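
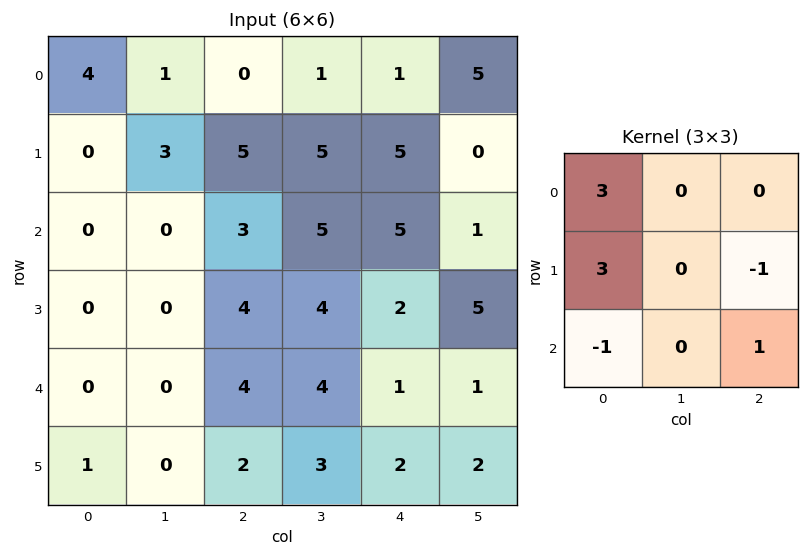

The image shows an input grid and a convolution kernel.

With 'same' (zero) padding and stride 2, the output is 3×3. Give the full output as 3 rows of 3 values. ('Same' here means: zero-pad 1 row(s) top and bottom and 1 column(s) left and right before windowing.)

2 4 -7
0 8 30
0 -1 22

Output[0,0]: The receptive field on the zero-padded input at this output position is [0 0 0 / 0 4 1 / 0 0 3]. Elementwise product with the kernel and sum: 0·3 + 0·3 + 1·-1 + 0·-1 + 3·1.
Output[0,1]: The receptive field on the zero-padded input at this output position is [0 0 0 / 1 0 1 / 3 5 5]. Elementwise product with the kernel and sum: 0·3 + 1·3 + 1·-1 + 3·-1 + 5·1.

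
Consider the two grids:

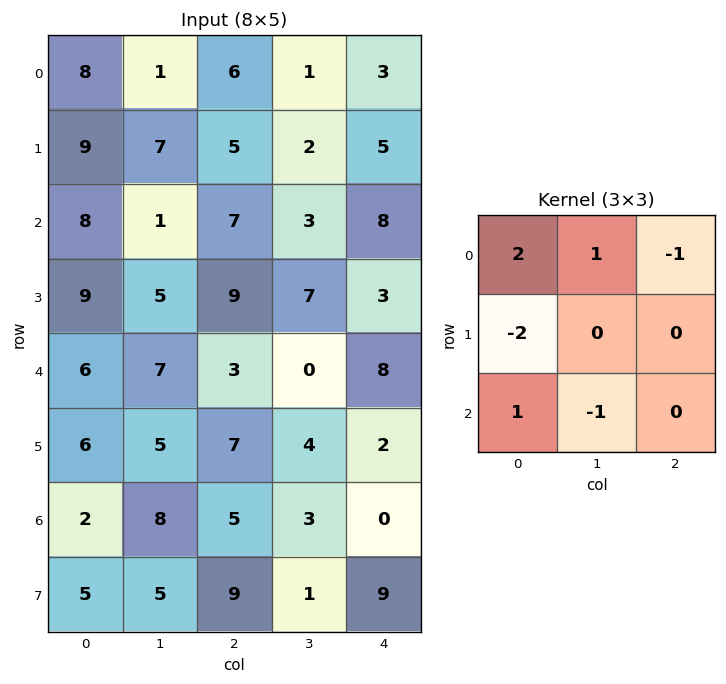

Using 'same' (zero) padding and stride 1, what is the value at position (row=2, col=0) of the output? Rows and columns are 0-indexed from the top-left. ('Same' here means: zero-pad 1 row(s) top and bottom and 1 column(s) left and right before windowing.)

The receptive field on the zero-padded input at this output position is [0 9 7 / 0 8 1 / 0 9 5]. Elementwise product with the kernel and sum: 0·2 + 9·1 + 7·-1 + 0·-2 + 0·1 + 9·-1.

-7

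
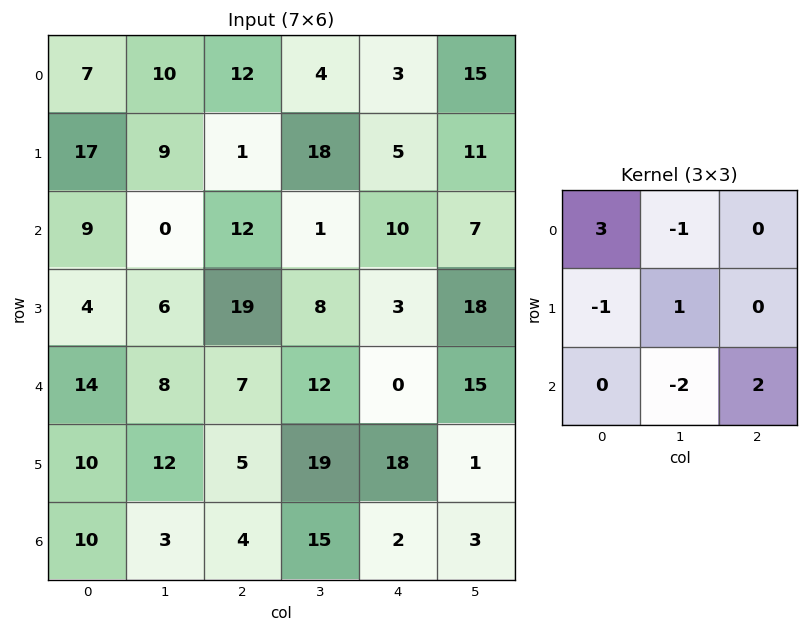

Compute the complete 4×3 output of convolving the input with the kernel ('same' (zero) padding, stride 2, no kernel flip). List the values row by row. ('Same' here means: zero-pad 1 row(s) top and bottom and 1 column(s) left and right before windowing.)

-9 36 11
-4 16 88
14 26 -25
0 32 26

Output[0,0]: The receptive field on the zero-padded input at this output position is [0 0 0 / 0 7 10 / 0 17 9]. Elementwise product with the kernel and sum: 0·3 + 0·-1 + 0·-1 + 7·1 + 17·-2 + 9·2.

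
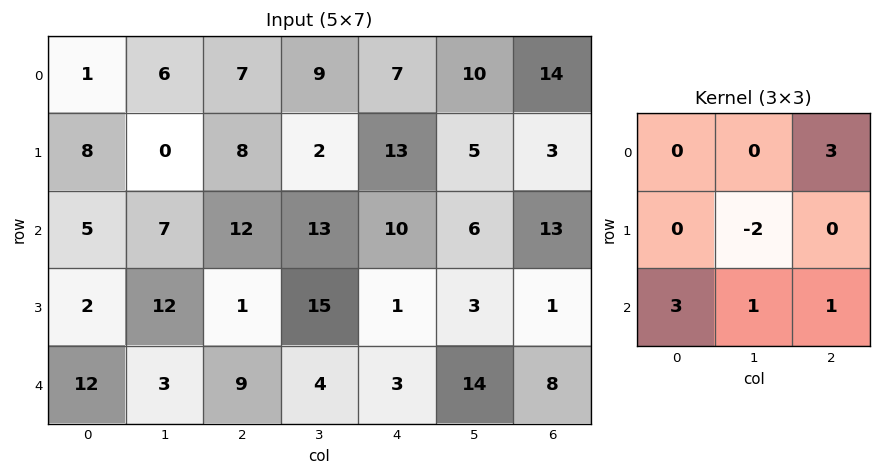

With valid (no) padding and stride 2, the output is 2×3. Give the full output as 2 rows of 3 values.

Output[0,0]: The receptive field on the input at this output position is [1 6 7 / 8 0 8 / 5 7 12]. Elementwise product with the kernel and sum: 7·3 + 0·-2 + 5·3 + 7·1 + 12·1.
Output[0,1]: The receptive field on the input at this output position is [7 9 7 / 8 2 13 / 12 13 10]. Elementwise product with the kernel and sum: 7·3 + 2·-2 + 12·3 + 13·1 + 10·1.

55 76 81
60 34 64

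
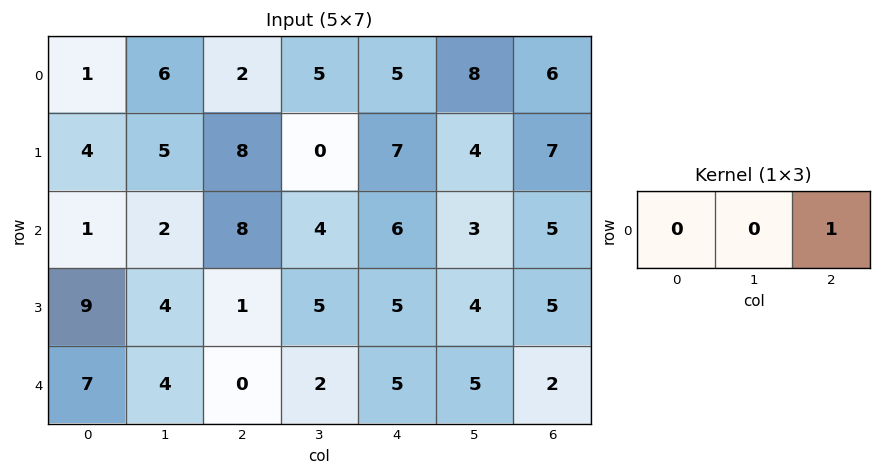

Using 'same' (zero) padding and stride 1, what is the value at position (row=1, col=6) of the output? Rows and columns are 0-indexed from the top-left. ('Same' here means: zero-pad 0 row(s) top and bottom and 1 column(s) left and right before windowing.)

0

The receptive field on the zero-padded input at this output position is [4 7 0]. Elementwise product with the kernel and sum: 0·1.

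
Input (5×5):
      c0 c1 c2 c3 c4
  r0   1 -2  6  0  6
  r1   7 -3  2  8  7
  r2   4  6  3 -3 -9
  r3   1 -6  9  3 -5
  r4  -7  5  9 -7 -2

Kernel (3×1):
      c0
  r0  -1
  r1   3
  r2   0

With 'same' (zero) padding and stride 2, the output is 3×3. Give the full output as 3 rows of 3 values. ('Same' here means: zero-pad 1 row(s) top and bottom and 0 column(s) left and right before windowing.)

Output[0,0]: The receptive field on the zero-padded input at this output position is [0 / 1 / 7]. Elementwise product with the kernel and sum: 0·-1 + 1·3.
Output[0,1]: The receptive field on the zero-padded input at this output position is [0 / 6 / 2]. Elementwise product with the kernel and sum: 0·-1 + 6·3.

3 18 18
5 7 -34
-22 18 -1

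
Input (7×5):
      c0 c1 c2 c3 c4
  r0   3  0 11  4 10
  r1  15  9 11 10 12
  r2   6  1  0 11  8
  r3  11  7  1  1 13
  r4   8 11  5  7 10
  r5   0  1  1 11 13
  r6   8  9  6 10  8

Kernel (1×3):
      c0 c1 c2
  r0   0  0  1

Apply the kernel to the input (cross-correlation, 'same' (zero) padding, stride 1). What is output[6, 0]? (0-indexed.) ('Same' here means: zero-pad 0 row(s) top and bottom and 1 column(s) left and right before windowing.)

9

The receptive field on the zero-padded input at this output position is [0 8 9]. Elementwise product with the kernel and sum: 9·1.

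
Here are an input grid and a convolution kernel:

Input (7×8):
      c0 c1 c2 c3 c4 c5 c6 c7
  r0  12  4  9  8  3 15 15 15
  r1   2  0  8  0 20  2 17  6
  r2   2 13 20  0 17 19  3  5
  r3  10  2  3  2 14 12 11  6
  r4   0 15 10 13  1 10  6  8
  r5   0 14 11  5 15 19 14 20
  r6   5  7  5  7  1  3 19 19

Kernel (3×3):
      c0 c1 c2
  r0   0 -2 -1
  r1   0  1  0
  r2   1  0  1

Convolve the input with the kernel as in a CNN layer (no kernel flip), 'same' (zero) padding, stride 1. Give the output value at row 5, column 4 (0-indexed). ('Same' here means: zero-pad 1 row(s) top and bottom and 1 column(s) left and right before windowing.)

13

The receptive field on the zero-padded input at this output position is [13 1 10 / 5 15 19 / 7 1 3]. Elementwise product with the kernel and sum: 1·-2 + 10·-1 + 15·1 + 7·1 + 3·1.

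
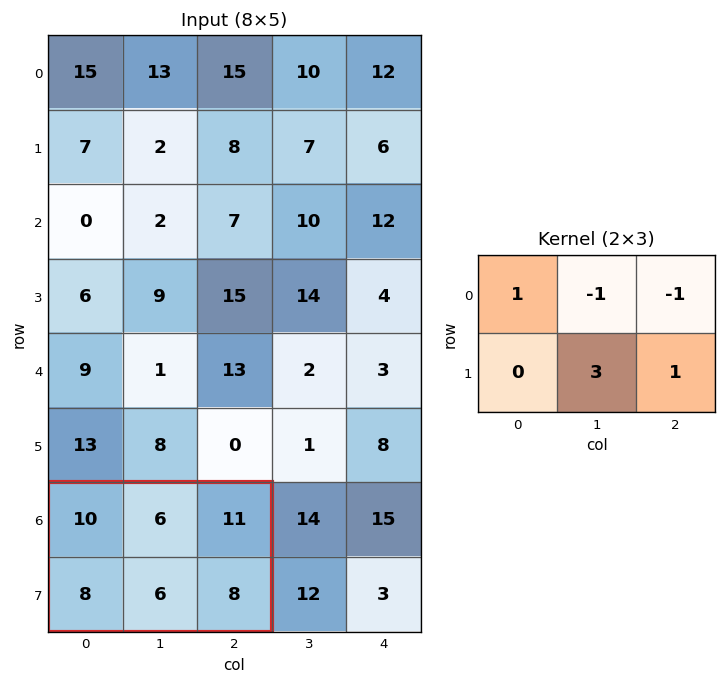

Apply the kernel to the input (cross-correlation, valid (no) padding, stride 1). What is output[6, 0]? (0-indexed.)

19

The receptive field on the input at this output position is [10 6 11 / 8 6 8]. Elementwise product with the kernel and sum: 10·1 + 6·-1 + 11·-1 + 6·3 + 8·1.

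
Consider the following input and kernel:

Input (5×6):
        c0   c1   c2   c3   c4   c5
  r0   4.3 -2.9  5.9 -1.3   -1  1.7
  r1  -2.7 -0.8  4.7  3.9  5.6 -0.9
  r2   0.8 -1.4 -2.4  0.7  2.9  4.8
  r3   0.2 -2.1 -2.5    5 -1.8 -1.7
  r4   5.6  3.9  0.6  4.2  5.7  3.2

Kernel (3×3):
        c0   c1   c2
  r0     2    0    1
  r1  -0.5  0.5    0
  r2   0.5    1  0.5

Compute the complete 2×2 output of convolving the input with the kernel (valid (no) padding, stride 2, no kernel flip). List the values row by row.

13.25 11.35
5.05 9.2

Output[0,0]: The receptive field on the input at this output position is [4.3 -2.9 5.9 / -2.7 -0.8 4.7 / 0.8 -1.4 -2.4]. Elementwise product with the kernel and sum: 4.3·2 + 5.9·1 + -2.7·-0.5 + -0.8·0.5 + 0.8·0.5 + -1.4·1 + -2.4·0.5.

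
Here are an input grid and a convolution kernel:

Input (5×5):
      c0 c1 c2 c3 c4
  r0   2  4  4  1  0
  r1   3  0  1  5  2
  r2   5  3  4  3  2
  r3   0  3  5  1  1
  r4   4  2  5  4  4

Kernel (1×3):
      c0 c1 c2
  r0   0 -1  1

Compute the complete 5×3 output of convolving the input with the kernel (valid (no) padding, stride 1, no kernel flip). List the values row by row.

0 -3 -1
1 4 -3
1 -1 -1
2 -4 0
3 -1 0

Output[0,0]: The receptive field on the input at this output position is [2 4 4]. Elementwise product with the kernel and sum: 4·-1 + 4·1.
Output[0,1]: The receptive field on the input at this output position is [4 4 1]. Elementwise product with the kernel and sum: 4·-1 + 1·1.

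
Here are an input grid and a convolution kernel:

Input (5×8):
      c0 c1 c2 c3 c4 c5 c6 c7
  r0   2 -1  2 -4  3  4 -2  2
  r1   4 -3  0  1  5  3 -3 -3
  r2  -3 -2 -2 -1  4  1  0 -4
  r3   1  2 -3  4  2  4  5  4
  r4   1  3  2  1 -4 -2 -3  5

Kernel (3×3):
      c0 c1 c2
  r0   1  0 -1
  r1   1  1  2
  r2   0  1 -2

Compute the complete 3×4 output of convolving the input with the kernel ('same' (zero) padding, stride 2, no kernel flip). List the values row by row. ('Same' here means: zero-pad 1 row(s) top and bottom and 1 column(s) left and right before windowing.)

Output[0,0]: The receptive field on the zero-padded input at this output position is [0 0 0 / 0 2 -1 / 0 4 -3]. Elementwise product with the kernel and sum: 0·1 + 0·-1 + 0·1 + 2·1 + -1·2 + 4·1 + -3·-2.
Output[0,1]: The receptive field on the zero-padded input at this output position is [0 0 0 / -1 2 -4 / -3 0 1]. Elementwise product with the kernel and sum: 0·1 + 0·-1 + -1·1 + 2·1 + -4·2 + 0·1 + 1·-2.

10 -9 6 9
-7 -21 -3 -4
5 5 -7 5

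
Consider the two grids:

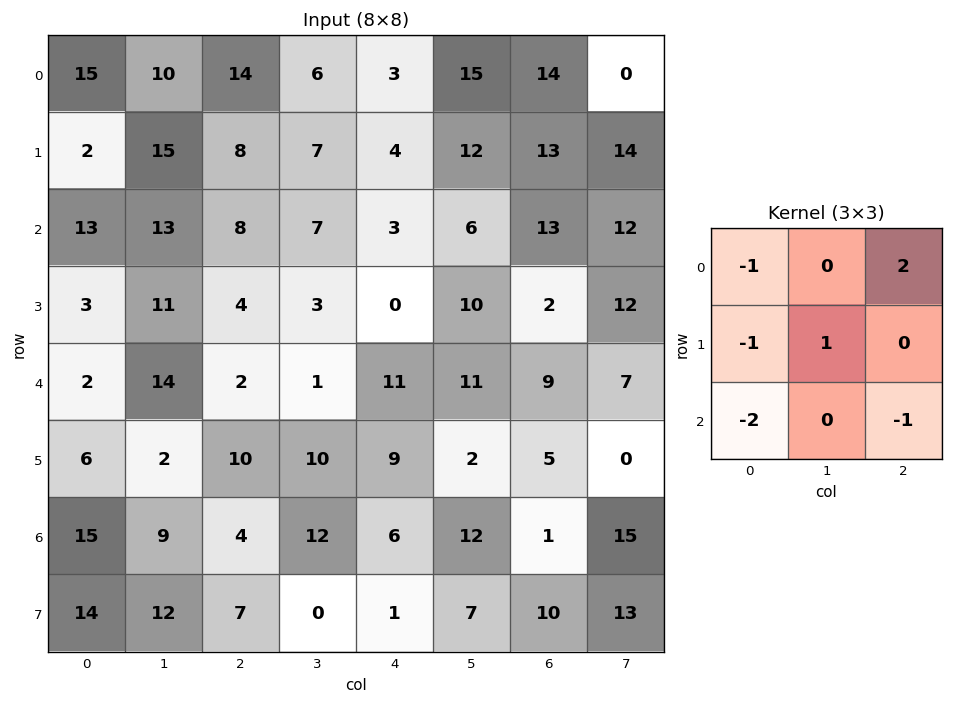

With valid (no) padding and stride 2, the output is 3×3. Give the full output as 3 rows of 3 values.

-8 -28 14
5 -18 2
-36 6 -13

Output[0,0]: The receptive field on the input at this output position is [15 10 14 / 2 15 8 / 13 13 8]. Elementwise product with the kernel and sum: 15·-1 + 14·2 + 2·-1 + 15·1 + 13·-2 + 8·-1.
Output[0,1]: The receptive field on the input at this output position is [14 6 3 / 8 7 4 / 8 7 3]. Elementwise product with the kernel and sum: 14·-1 + 3·2 + 8·-1 + 7·1 + 8·-2 + 3·-1.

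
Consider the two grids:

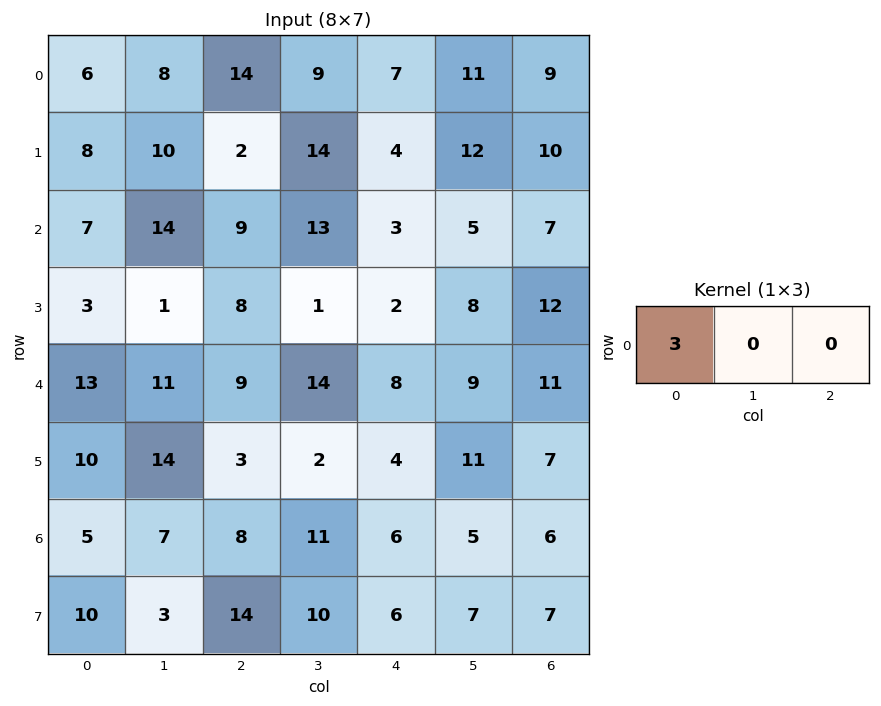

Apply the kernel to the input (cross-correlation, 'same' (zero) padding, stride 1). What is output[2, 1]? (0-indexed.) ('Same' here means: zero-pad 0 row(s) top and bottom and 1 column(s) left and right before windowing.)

21

The receptive field on the zero-padded input at this output position is [7 14 9]. Elementwise product with the kernel and sum: 7·3.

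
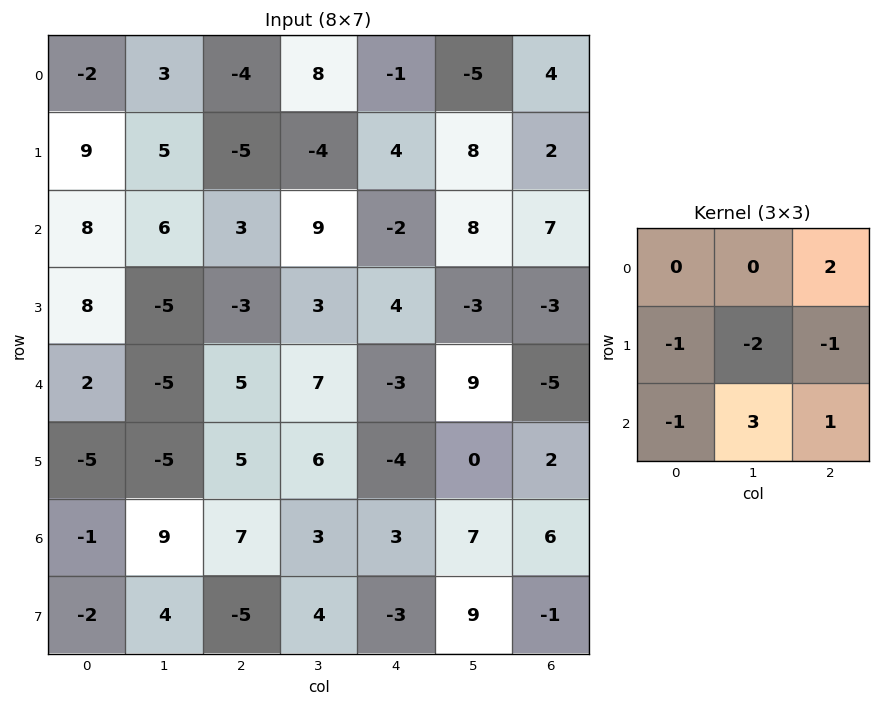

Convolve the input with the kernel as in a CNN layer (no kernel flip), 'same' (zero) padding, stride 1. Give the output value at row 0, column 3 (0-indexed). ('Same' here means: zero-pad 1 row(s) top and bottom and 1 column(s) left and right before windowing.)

The receptive field on the zero-padded input at this output position is [0 0 0 / -4 8 -1 / -5 -4 4]. Elementwise product with the kernel and sum: 0·2 + -4·-1 + 8·-2 + -1·-1 + -5·-1 + -4·3 + 4·1.

-14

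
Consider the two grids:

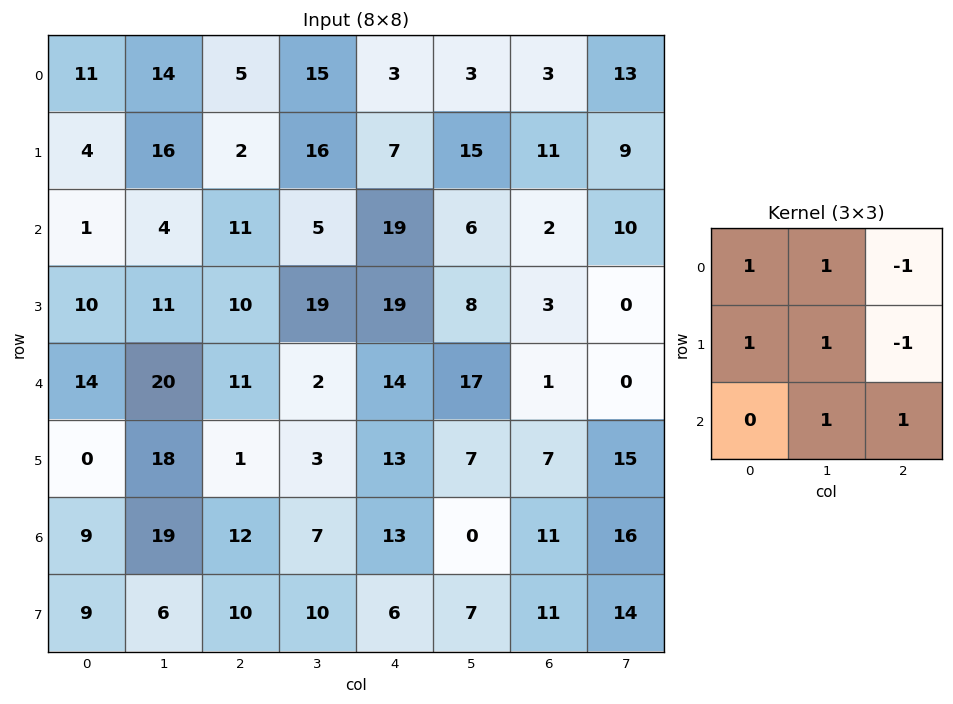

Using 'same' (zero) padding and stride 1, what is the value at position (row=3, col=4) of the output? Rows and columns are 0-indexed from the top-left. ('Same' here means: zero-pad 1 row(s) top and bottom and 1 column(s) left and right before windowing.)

79

The receptive field on the zero-padded input at this output position is [5 19 6 / 19 19 8 / 2 14 17]. Elementwise product with the kernel and sum: 5·1 + 19·1 + 6·-1 + 19·1 + 19·1 + 8·-1 + 14·1 + 17·1.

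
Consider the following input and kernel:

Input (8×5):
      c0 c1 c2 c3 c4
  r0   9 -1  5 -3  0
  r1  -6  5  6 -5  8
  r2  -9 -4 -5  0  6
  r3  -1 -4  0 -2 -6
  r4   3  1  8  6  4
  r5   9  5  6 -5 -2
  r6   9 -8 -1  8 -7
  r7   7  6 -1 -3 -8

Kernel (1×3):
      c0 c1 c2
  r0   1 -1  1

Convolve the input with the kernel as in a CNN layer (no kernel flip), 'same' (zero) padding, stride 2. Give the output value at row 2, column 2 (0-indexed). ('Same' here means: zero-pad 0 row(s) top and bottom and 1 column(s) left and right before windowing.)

The receptive field on the zero-padded input at this output position is [6 4 0]. Elementwise product with the kernel and sum: 6·1 + 4·-1 + 0·1.

2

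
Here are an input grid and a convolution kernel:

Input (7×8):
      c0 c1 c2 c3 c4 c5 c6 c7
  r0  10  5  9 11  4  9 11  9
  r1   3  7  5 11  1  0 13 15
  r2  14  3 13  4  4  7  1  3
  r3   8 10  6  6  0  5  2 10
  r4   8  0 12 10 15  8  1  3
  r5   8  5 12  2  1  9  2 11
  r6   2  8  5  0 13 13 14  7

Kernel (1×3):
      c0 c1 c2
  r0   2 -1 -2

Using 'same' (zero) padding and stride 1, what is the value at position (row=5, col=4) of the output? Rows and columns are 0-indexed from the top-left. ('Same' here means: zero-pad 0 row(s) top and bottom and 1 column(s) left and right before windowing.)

-15

The receptive field on the zero-padded input at this output position is [2 1 9]. Elementwise product with the kernel and sum: 2·2 + 1·-1 + 9·-2.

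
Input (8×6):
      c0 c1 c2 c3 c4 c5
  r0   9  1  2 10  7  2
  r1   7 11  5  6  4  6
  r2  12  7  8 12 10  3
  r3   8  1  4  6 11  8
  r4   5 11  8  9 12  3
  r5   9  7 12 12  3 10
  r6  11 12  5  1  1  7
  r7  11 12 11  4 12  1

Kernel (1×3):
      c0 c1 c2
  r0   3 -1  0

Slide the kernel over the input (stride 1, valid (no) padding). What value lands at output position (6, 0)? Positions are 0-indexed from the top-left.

The receptive field on the input at this output position is [11 12 5]. Elementwise product with the kernel and sum: 11·3 + 12·-1.

21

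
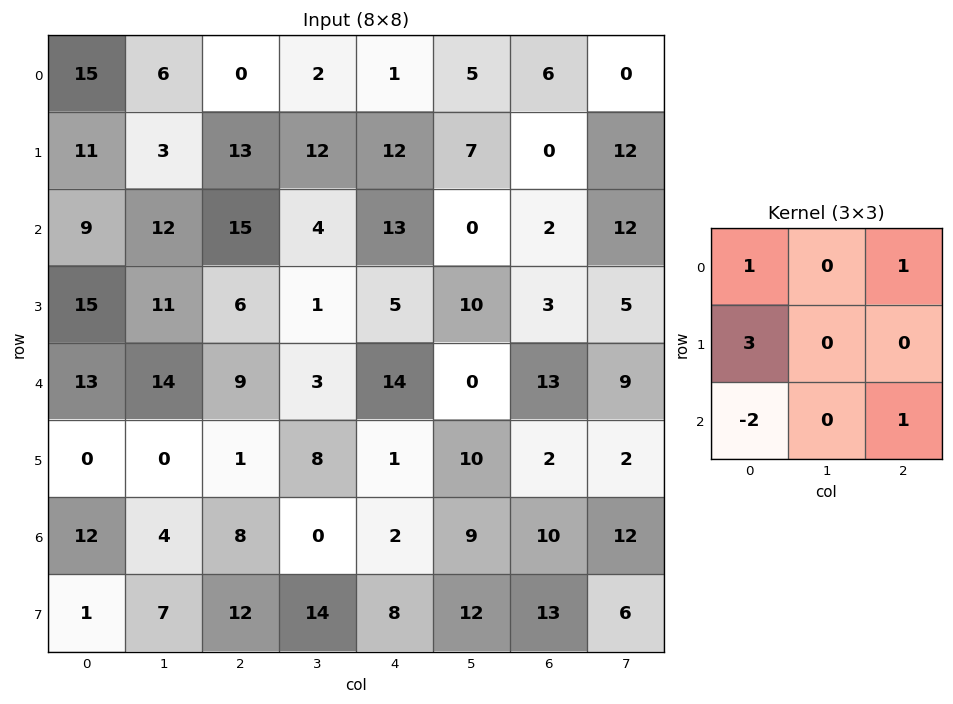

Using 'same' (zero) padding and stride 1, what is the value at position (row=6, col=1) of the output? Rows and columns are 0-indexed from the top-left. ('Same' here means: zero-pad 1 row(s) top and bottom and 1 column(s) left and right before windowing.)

47

The receptive field on the zero-padded input at this output position is [0 0 1 / 12 4 8 / 1 7 12]. Elementwise product with the kernel and sum: 0·1 + 1·1 + 12·3 + 1·-2 + 12·1.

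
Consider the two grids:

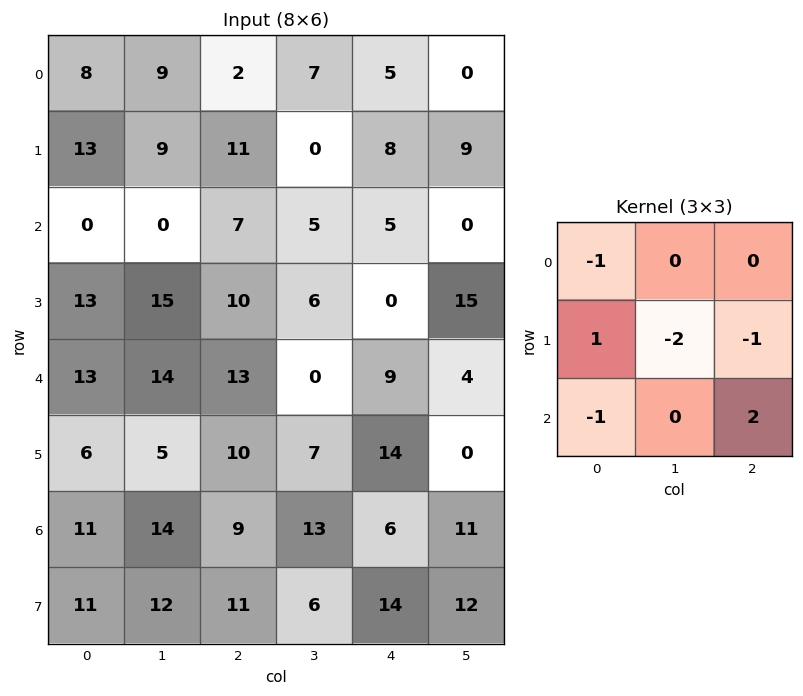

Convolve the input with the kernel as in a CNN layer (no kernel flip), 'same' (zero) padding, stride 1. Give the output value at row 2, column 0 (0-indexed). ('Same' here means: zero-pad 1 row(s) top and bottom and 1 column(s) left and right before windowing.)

30

The receptive field on the zero-padded input at this output position is [0 13 9 / 0 0 0 / 0 13 15]. Elementwise product with the kernel and sum: 0·-1 + 0·1 + 0·-2 + 0·-1 + 0·-1 + 15·2.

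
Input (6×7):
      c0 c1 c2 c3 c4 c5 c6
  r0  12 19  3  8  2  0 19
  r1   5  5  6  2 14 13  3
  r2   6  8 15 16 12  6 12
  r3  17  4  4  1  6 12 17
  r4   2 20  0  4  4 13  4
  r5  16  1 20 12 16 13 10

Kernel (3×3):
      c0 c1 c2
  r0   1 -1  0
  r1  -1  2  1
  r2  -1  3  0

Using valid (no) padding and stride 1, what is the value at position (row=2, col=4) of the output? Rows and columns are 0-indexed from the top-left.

76

The receptive field on the input at this output position is [12 6 12 / 6 12 17 / 4 13 4]. Elementwise product with the kernel and sum: 12·1 + 6·-1 + 6·-1 + 12·2 + 17·1 + 4·-1 + 13·3.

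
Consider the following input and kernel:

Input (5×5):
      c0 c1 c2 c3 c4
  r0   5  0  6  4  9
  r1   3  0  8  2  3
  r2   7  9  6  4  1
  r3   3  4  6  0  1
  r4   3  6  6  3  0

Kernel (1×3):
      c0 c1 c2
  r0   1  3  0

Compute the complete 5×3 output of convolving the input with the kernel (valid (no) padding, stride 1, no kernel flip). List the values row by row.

5 18 18
3 24 14
34 27 18
15 22 6
21 24 15

Output[0,0]: The receptive field on the input at this output position is [5 0 6]. Elementwise product with the kernel and sum: 5·1 + 0·3.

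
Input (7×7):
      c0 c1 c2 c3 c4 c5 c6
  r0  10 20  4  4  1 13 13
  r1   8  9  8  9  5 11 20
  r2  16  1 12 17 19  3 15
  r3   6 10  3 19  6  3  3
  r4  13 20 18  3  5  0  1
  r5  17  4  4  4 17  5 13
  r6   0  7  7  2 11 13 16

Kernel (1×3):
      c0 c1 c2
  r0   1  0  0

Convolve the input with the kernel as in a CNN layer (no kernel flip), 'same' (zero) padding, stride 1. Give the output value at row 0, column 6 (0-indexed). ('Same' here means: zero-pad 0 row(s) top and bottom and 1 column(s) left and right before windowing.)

13

The receptive field on the zero-padded input at this output position is [13 13 0]. Elementwise product with the kernel and sum: 13·1.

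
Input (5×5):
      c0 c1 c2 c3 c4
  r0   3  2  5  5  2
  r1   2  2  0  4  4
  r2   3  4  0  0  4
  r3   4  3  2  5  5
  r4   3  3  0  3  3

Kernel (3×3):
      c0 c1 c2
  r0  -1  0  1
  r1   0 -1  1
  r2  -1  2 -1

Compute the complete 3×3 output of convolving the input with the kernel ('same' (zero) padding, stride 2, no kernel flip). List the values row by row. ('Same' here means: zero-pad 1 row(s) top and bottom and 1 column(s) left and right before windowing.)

1 -6 2
8 -2 -3
3 5 -8

Output[0,0]: The receptive field on the zero-padded input at this output position is [0 0 0 / 0 3 2 / 0 2 2]. Elementwise product with the kernel and sum: 0·-1 + 0·1 + 3·-1 + 2·1 + 0·-1 + 2·2 + 2·-1.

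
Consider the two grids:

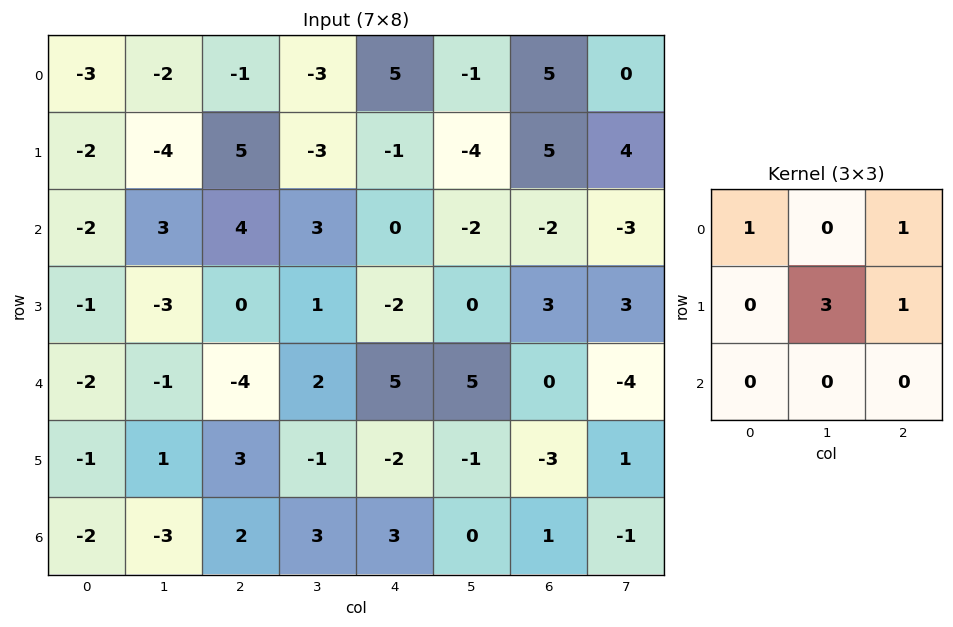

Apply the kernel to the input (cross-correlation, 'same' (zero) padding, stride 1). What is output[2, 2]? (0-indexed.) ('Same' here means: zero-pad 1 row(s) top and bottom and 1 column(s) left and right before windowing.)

8

The receptive field on the zero-padded input at this output position is [-4 5 -3 / 3 4 3 / -3 0 1]. Elementwise product with the kernel and sum: -4·1 + -3·1 + 4·3 + 3·1.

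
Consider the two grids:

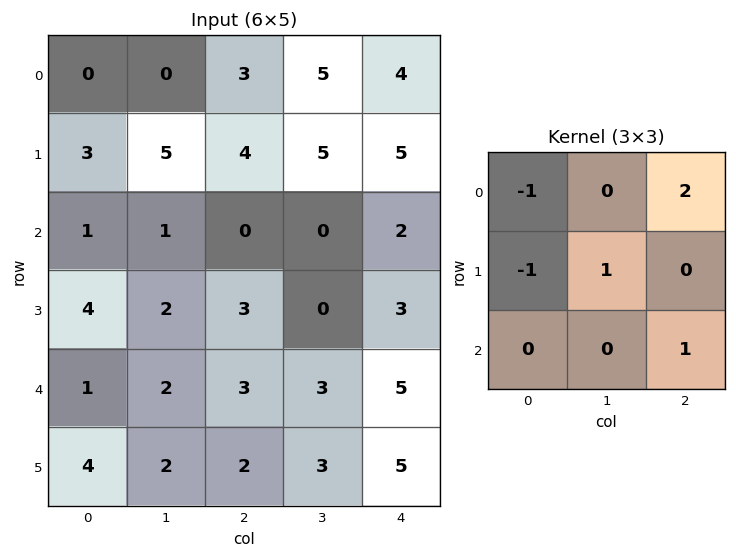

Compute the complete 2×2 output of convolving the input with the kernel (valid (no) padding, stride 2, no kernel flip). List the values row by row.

Output[0,0]: The receptive field on the input at this output position is [0 0 3 / 3 5 4 / 1 1 0]. Elementwise product with the kernel and sum: 0·-1 + 3·2 + 3·-1 + 5·1 + 0·1.

8 8
0 6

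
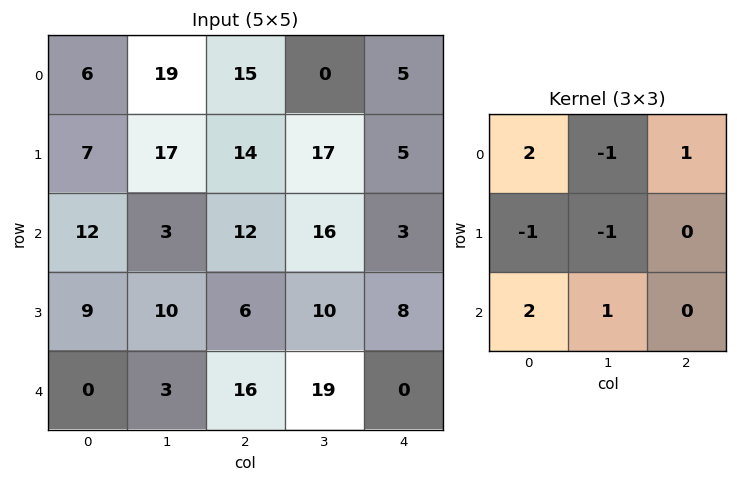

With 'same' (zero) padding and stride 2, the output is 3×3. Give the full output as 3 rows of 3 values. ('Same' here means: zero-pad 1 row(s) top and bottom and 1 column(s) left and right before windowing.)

1 14 34
7 48 38
1 5 -7

Output[0,0]: The receptive field on the zero-padded input at this output position is [0 0 0 / 0 6 19 / 0 7 17]. Elementwise product with the kernel and sum: 0·2 + 0·-1 + 0·1 + 0·-1 + 6·-1 + 0·2 + 7·1.
Output[0,1]: The receptive field on the zero-padded input at this output position is [0 0 0 / 19 15 0 / 17 14 17]. Elementwise product with the kernel and sum: 0·2 + 0·-1 + 0·1 + 19·-1 + 15·-1 + 17·2 + 14·1.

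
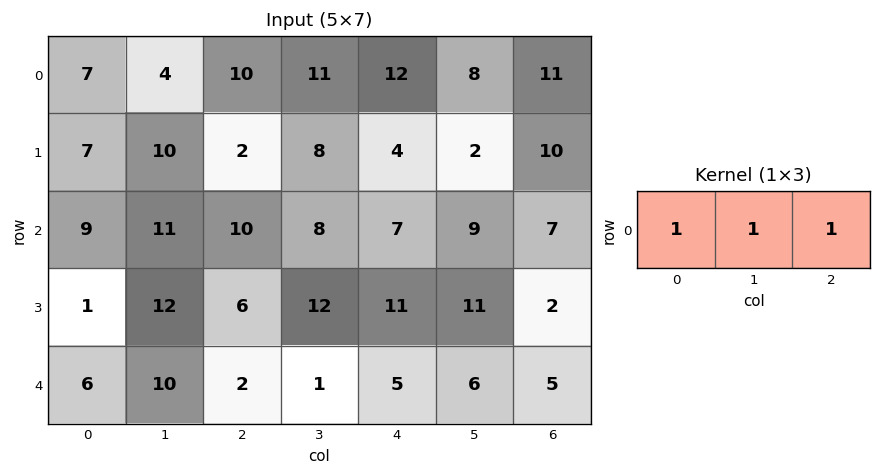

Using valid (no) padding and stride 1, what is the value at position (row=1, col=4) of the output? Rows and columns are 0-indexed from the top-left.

16

The receptive field on the input at this output position is [4 2 10]. Elementwise product with the kernel and sum: 4·1 + 2·1 + 10·1.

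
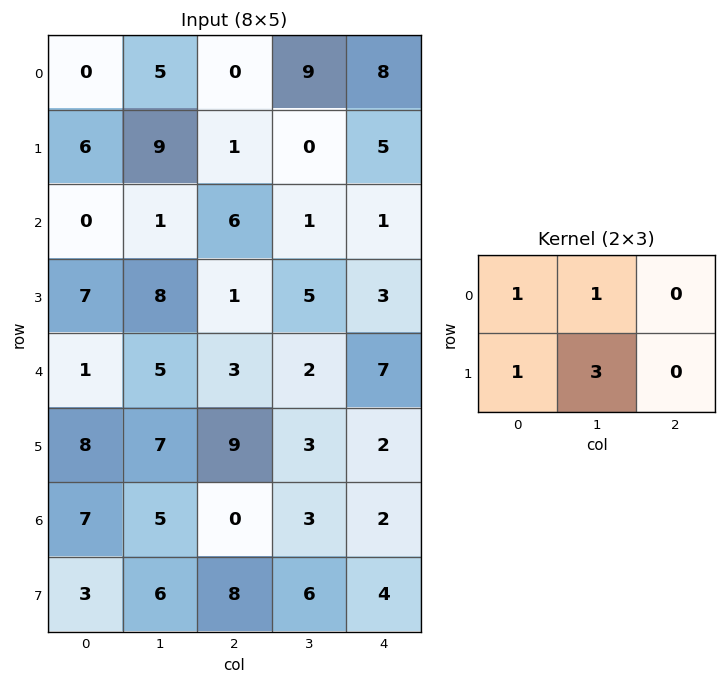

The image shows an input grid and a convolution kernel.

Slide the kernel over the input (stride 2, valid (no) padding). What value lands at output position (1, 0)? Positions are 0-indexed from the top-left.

32

The receptive field on the input at this output position is [0 1 6 / 7 8 1]. Elementwise product with the kernel and sum: 0·1 + 1·1 + 7·1 + 8·3.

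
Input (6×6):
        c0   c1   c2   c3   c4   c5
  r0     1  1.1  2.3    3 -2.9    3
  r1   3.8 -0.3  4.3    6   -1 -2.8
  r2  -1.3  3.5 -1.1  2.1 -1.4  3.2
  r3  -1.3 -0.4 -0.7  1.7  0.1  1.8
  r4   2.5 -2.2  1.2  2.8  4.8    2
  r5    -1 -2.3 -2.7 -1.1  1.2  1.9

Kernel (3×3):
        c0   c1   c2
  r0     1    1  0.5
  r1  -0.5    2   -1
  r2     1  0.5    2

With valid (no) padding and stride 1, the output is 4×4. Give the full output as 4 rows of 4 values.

-5.3 14.8 11.85 7.2
11.5 3.6 16.3 1.9
6 4.55 16.15 9.05
-16.45 -5.4 0.4 12.2

Output[0,0]: The receptive field on the input at this output position is [1 1.1 2.3 / 3.8 -0.3 4.3 / -1.3 3.5 -1.1]. Elementwise product with the kernel and sum: 1·1 + 1.1·1 + 2.3·0.5 + 3.8·-0.5 + -0.3·2 + 4.3·-1 + -1.3·1 + 3.5·0.5 + -1.1·2.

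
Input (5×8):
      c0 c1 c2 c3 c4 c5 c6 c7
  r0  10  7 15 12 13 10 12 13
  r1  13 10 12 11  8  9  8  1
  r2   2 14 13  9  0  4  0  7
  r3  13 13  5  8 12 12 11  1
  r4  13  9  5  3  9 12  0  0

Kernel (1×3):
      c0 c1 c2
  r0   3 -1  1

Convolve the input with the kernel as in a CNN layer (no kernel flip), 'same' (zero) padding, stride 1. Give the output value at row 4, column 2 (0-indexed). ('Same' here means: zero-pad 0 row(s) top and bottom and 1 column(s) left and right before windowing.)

25

The receptive field on the zero-padded input at this output position is [9 5 3]. Elementwise product with the kernel and sum: 9·3 + 5·-1 + 3·1.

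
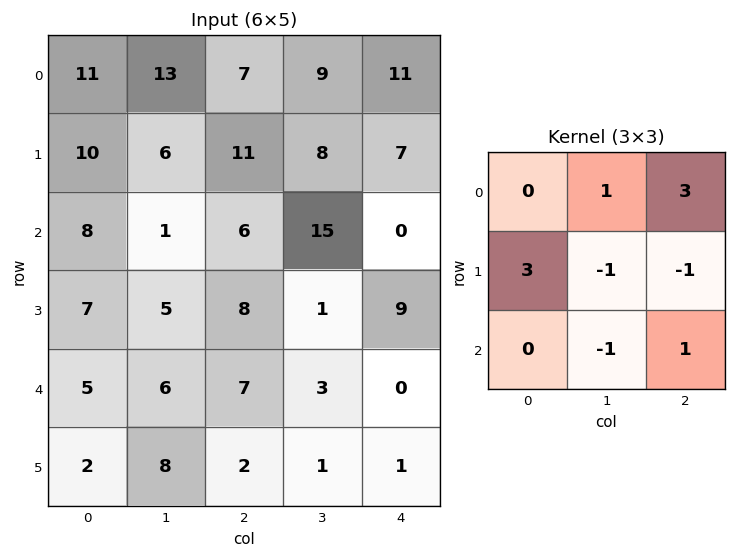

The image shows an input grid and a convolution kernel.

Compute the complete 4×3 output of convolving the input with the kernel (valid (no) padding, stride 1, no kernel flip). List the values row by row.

52 42 45
59 10 40
28 53 26
25 18 46

Output[0,0]: The receptive field on the input at this output position is [11 13 7 / 10 6 11 / 8 1 6]. Elementwise product with the kernel and sum: 13·1 + 7·3 + 10·3 + 6·-1 + 11·-1 + 1·-1 + 6·1.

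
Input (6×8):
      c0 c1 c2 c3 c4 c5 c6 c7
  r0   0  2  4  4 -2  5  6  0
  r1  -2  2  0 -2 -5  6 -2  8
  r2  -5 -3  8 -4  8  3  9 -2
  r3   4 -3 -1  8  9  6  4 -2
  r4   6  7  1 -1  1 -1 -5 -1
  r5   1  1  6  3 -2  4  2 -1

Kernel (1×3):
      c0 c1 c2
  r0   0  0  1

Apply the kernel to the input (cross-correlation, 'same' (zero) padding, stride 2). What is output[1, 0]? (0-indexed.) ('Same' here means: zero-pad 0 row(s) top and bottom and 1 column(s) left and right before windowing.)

-3

The receptive field on the zero-padded input at this output position is [0 -5 -3]. Elementwise product with the kernel and sum: -3·1.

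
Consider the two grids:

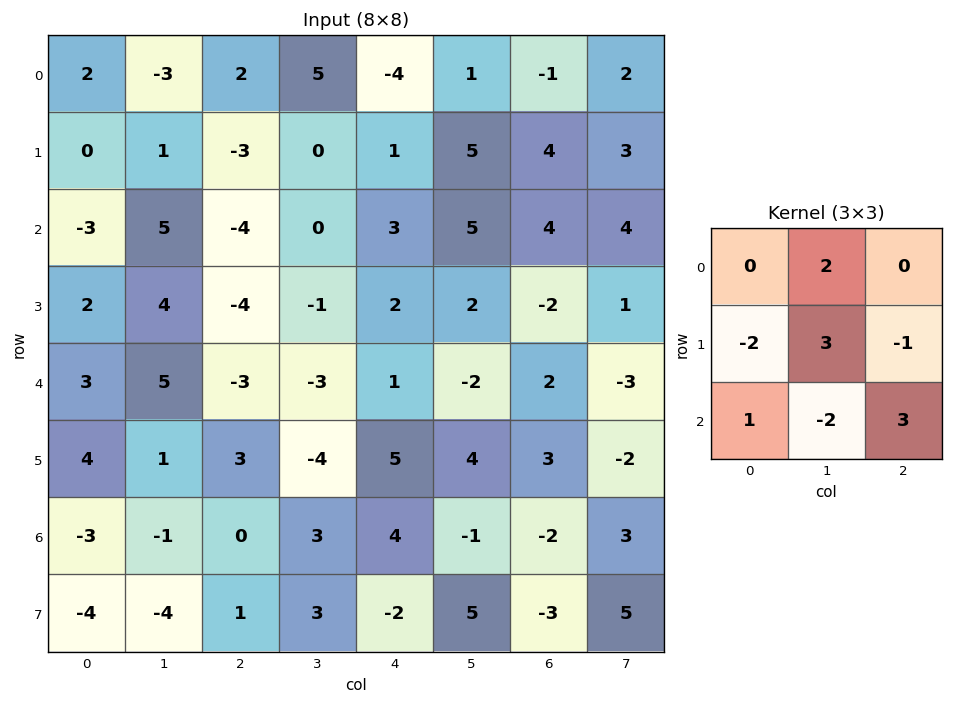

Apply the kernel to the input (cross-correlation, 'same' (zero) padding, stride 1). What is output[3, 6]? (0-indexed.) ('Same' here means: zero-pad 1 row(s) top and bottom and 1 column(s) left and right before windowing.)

-18

The receptive field on the zero-padded input at this output position is [5 4 4 / 2 -2 1 / -2 2 -3]. Elementwise product with the kernel and sum: 4·2 + 2·-2 + -2·3 + 1·-1 + -2·1 + 2·-2 + -3·3.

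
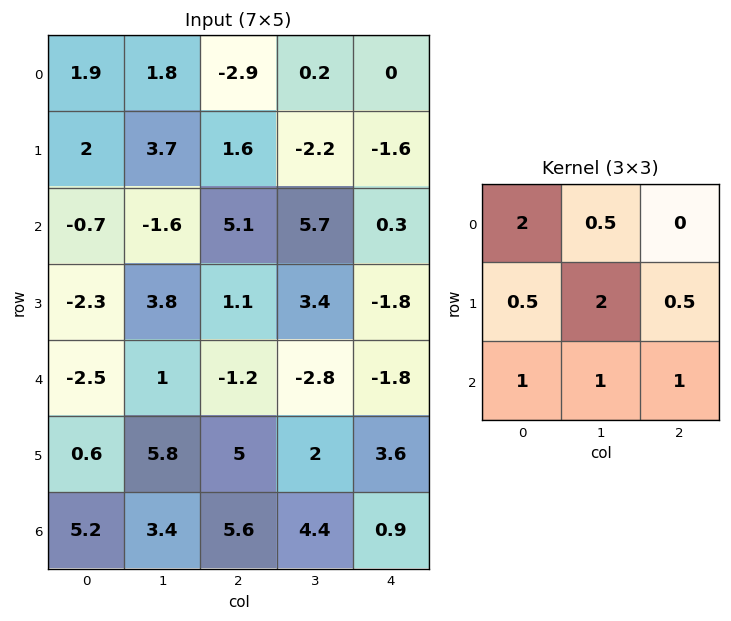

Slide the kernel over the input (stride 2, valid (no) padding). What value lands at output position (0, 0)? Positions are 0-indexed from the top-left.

The receptive field on the input at this output position is [1.9 1.8 -2.9 / 2 3.7 1.6 / -0.7 -1.6 5.1]. Elementwise product with the kernel and sum: 1.9·2 + 1.8·0.5 + 2·0.5 + 3.7·2 + 1.6·0.5 + -0.7·1 + -1.6·1 + 5.1·1.

16.7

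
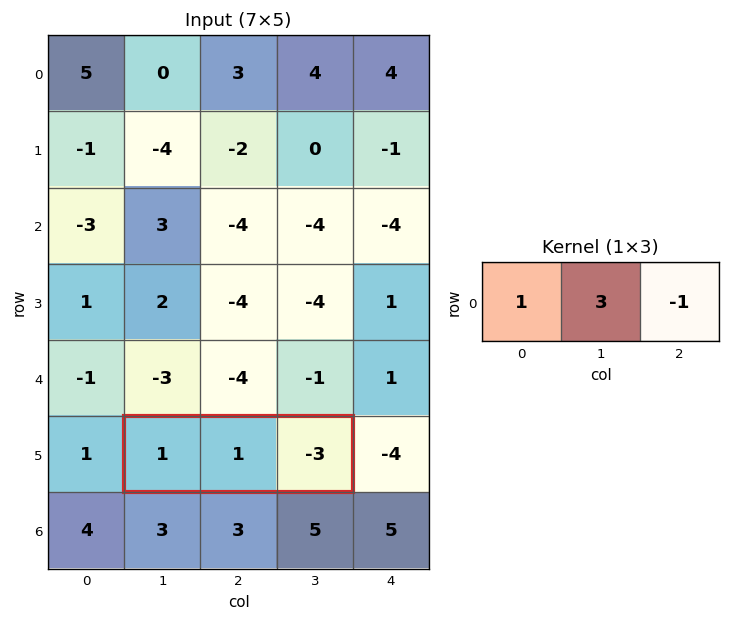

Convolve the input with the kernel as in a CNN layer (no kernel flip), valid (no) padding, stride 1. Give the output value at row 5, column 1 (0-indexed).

The receptive field on the input at this output position is [1 1 -3]. Elementwise product with the kernel and sum: 1·1 + 1·3 + -3·-1.

7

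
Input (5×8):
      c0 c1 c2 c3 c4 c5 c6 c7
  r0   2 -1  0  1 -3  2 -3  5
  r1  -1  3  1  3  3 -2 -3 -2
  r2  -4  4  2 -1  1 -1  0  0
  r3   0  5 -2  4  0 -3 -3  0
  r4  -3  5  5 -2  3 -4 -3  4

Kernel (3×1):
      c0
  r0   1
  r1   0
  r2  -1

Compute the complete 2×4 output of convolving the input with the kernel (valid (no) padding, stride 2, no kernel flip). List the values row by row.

6 -2 -4 -3
-1 -3 -2 3

Output[0,0]: The receptive field on the input at this output position is [2 / -1 / -4]. Elementwise product with the kernel and sum: 2·1 + -4·-1.
Output[0,1]: The receptive field on the input at this output position is [0 / 1 / 2]. Elementwise product with the kernel and sum: 0·1 + 2·-1.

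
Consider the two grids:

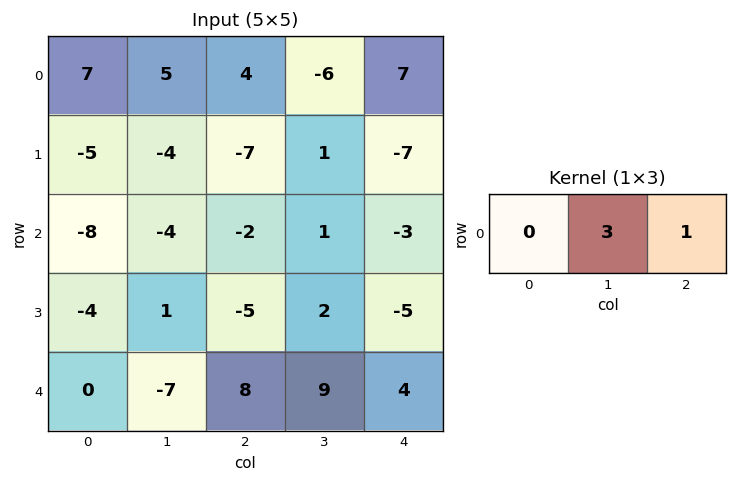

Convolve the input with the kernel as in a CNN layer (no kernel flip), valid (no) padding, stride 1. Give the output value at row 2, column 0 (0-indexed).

The receptive field on the input at this output position is [-8 -4 -2]. Elementwise product with the kernel and sum: -4·3 + -2·1.

-14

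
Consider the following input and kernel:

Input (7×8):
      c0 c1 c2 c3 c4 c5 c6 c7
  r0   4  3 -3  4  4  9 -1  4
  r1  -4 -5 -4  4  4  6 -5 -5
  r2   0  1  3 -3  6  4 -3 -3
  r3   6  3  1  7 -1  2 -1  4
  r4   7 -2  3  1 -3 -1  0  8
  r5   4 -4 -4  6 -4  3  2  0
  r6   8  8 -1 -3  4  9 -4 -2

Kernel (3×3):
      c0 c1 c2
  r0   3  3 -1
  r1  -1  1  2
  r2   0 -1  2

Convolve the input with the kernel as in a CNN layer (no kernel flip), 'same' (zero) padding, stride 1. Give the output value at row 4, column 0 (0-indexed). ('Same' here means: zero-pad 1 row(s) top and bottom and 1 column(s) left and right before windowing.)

6

The receptive field on the zero-padded input at this output position is [0 6 3 / 0 7 -2 / 0 4 -4]. Elementwise product with the kernel and sum: 0·3 + 6·3 + 3·-1 + 0·-1 + 7·1 + -2·2 + 4·-1 + -4·2.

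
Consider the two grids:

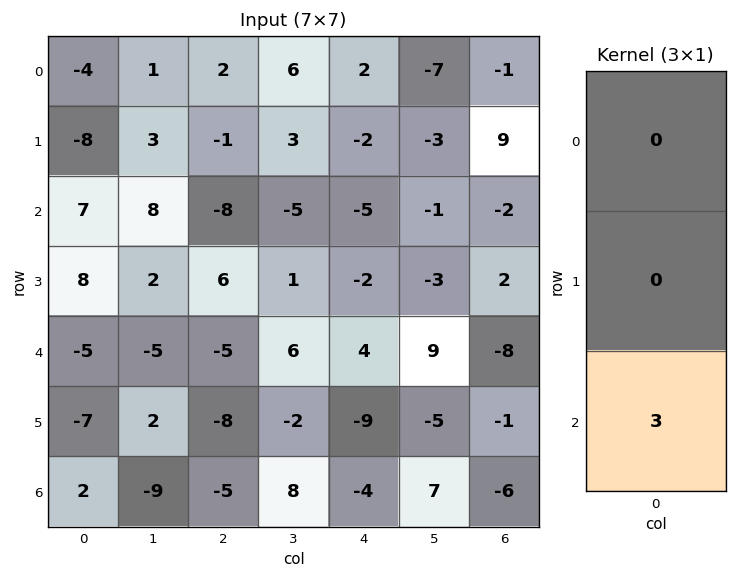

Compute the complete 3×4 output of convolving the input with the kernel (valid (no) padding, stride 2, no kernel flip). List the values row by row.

Output[0,0]: The receptive field on the input at this output position is [-4 / -8 / 7]. Elementwise product with the kernel and sum: 7·3.

21 -24 -15 -6
-15 -15 12 -24
6 -15 -12 -18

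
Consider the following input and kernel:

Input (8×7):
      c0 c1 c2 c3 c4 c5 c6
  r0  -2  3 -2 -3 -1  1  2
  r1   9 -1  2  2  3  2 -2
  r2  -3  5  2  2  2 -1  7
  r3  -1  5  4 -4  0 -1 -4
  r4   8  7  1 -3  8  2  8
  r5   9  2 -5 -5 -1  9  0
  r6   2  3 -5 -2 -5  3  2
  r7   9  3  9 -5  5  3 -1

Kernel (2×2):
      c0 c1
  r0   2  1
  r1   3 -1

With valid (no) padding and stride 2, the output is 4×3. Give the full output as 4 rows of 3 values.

Output[0,0]: The receptive field on the input at this output position is [-2 3 / 9 -1]. Elementwise product with the kernel and sum: -2·2 + 3·1 + 9·3 + -1·-1.
Output[0,1]: The receptive field on the input at this output position is [-2 -3 / 2 2]. Elementwise product with the kernel and sum: -2·2 + -3·1 + 2·3 + 2·-1.

27 -3 6
-9 22 4
48 -11 6
31 20 5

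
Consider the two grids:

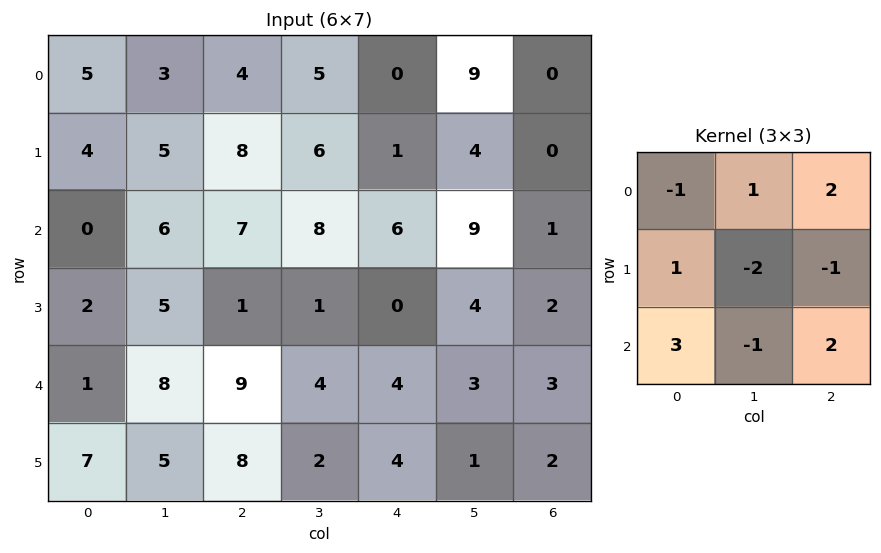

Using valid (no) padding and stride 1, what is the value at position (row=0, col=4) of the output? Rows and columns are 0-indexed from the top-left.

13

The receptive field on the input at this output position is [0 9 0 / 1 4 0 / 6 9 1]. Elementwise product with the kernel and sum: 0·-1 + 9·1 + 0·2 + 1·1 + 4·-2 + 0·-1 + 6·3 + 9·-1 + 1·2.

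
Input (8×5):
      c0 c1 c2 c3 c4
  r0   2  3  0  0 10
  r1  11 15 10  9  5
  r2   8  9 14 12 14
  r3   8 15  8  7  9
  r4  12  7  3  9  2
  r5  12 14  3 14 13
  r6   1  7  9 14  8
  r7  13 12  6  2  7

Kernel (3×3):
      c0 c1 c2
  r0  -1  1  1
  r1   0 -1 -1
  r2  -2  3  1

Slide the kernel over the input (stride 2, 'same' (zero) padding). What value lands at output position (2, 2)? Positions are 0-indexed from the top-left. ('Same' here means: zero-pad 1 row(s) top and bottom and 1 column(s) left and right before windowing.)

The receptive field on the zero-padded input at this output position is [7 9 0 / 9 2 0 / 14 13 0]. Elementwise product with the kernel and sum: 7·-1 + 9·1 + 0·1 + 2·-1 + 0·-1 + 14·-2 + 13·3 + 0·1.

11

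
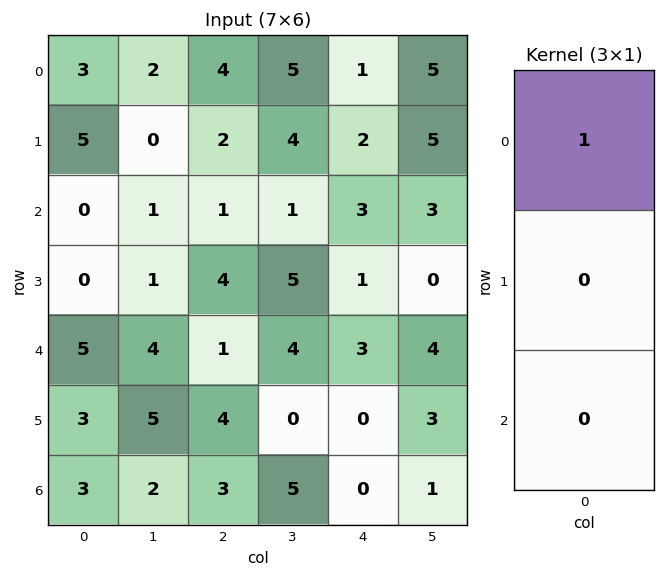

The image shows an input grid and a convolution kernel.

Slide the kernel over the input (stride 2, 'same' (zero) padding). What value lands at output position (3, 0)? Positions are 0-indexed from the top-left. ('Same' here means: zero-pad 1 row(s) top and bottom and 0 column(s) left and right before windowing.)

The receptive field on the zero-padded input at this output position is [3 / 3 / 0]. Elementwise product with the kernel and sum: 3·1.

3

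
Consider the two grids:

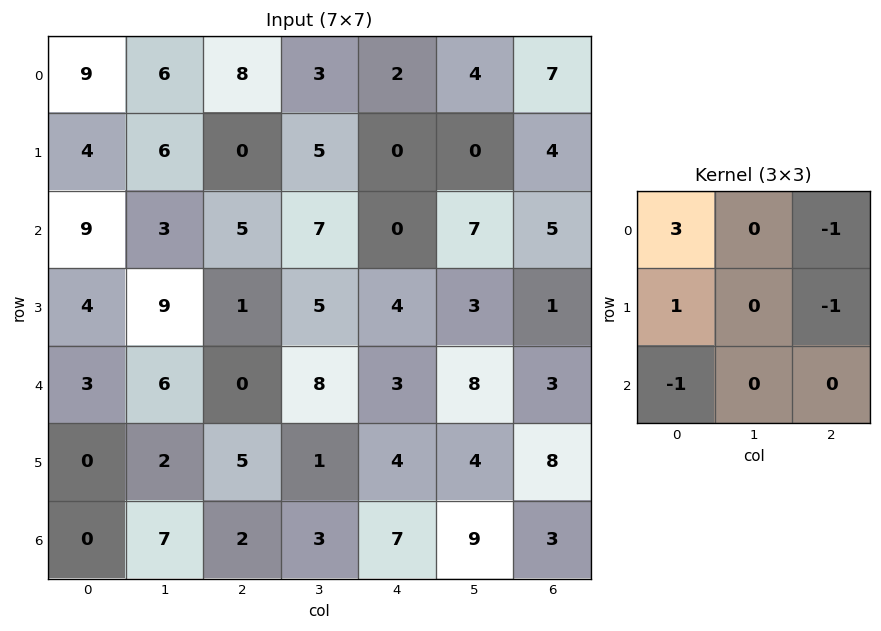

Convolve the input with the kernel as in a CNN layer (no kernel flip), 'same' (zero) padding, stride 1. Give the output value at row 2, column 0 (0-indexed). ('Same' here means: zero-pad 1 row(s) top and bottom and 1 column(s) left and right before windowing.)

-9

The receptive field on the zero-padded input at this output position is [0 4 6 / 0 9 3 / 0 4 9]. Elementwise product with the kernel and sum: 0·3 + 6·-1 + 0·1 + 3·-1 + 0·-1.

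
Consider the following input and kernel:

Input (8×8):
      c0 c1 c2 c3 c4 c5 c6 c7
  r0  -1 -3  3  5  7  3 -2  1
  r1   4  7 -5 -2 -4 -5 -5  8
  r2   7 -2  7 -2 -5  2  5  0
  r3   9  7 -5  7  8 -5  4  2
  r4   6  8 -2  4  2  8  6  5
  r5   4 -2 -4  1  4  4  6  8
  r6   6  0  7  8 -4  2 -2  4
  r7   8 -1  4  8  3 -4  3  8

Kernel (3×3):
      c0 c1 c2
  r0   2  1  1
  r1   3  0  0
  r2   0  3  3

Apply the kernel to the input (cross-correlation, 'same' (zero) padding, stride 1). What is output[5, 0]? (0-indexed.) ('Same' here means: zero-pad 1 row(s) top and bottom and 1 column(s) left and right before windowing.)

The receptive field on the zero-padded input at this output position is [0 6 8 / 0 4 -2 / 0 6 0]. Elementwise product with the kernel and sum: 0·2 + 6·1 + 8·1 + 0·3 + 6·3 + 0·3.

32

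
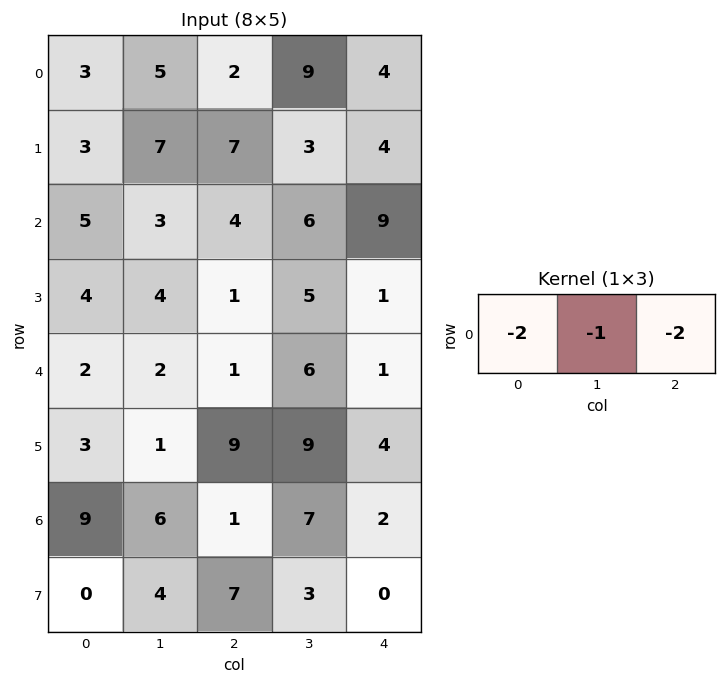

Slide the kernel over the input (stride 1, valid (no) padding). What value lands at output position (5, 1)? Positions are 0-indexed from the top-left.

-29

The receptive field on the input at this output position is [1 9 9]. Elementwise product with the kernel and sum: 1·-2 + 9·-1 + 9·-2.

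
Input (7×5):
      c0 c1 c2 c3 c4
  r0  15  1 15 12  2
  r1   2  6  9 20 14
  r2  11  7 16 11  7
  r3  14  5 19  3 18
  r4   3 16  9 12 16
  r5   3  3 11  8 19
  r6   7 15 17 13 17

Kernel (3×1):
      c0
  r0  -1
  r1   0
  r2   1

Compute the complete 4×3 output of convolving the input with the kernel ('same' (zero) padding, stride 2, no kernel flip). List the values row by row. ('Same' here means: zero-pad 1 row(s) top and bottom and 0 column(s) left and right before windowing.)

Output[0,0]: The receptive field on the zero-padded input at this output position is [0 / 15 / 2]. Elementwise product with the kernel and sum: 0·-1 + 2·1.

2 9 14
12 10 4
-11 -8 1
-3 -11 -19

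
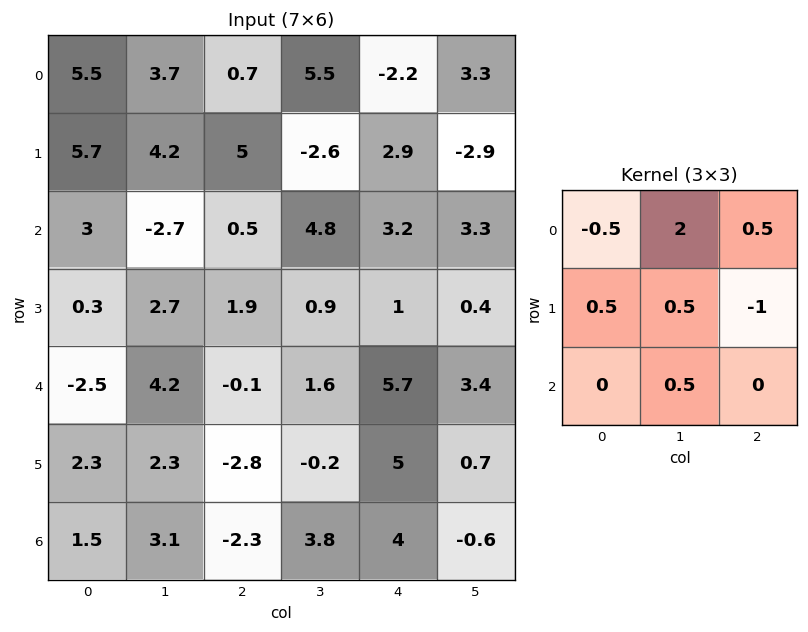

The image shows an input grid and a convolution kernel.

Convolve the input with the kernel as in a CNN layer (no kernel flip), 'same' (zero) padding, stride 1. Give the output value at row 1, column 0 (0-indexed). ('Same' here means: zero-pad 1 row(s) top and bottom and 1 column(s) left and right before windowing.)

13

The receptive field on the zero-padded input at this output position is [0 5.5 3.7 / 0 5.7 4.2 / 0 3 -2.7]. Elementwise product with the kernel and sum: 0·-0.5 + 5.5·2 + 3.7·0.5 + 0·0.5 + 5.7·0.5 + 4.2·-1 + 3·0.5.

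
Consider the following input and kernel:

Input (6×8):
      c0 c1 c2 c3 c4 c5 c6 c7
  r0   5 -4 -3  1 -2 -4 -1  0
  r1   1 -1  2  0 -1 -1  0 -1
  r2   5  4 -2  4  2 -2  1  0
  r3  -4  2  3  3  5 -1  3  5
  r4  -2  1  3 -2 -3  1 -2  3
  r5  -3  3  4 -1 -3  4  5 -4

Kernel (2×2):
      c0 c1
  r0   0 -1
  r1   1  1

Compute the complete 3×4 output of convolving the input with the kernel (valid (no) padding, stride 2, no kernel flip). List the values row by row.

Output[0,0]: The receptive field on the input at this output position is [5 -4 / 1 -1]. Elementwise product with the kernel and sum: -4·-1 + 1·1 + -1·1.
Output[0,1]: The receptive field on the input at this output position is [-3 1 / 2 0]. Elementwise product with the kernel and sum: 1·-1 + 2·1 + 0·1.

4 1 2 -1
-6 2 6 8
-1 5 0 -2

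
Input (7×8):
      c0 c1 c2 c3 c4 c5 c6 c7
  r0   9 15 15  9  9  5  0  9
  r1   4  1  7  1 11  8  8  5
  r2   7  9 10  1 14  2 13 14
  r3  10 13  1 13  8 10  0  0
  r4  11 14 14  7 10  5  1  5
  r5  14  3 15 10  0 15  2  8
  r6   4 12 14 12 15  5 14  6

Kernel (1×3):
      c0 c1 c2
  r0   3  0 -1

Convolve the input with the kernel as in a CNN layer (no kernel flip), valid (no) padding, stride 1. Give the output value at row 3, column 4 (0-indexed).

24

The receptive field on the input at this output position is [8 10 0]. Elementwise product with the kernel and sum: 8·3 + 0·-1.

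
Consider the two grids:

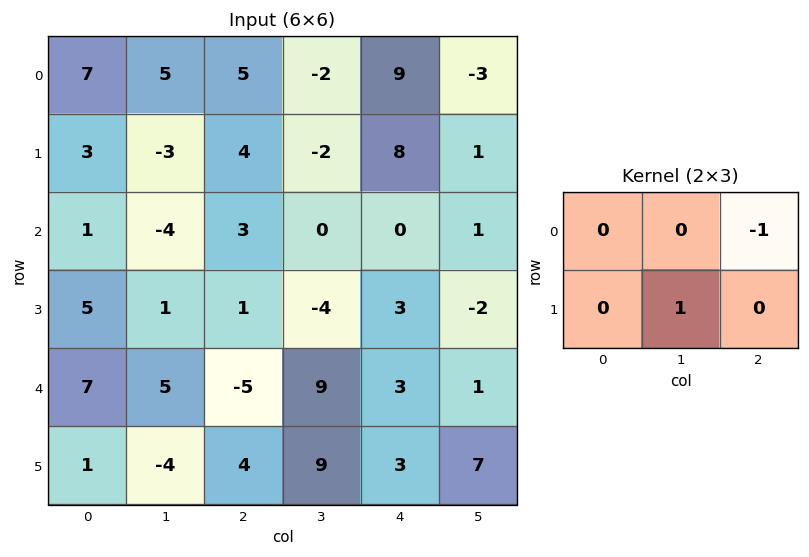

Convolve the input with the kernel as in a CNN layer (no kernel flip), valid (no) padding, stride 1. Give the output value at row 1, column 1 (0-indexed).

The receptive field on the input at this output position is [-3 4 -2 / -4 3 0]. Elementwise product with the kernel and sum: -2·-1 + 3·1.

5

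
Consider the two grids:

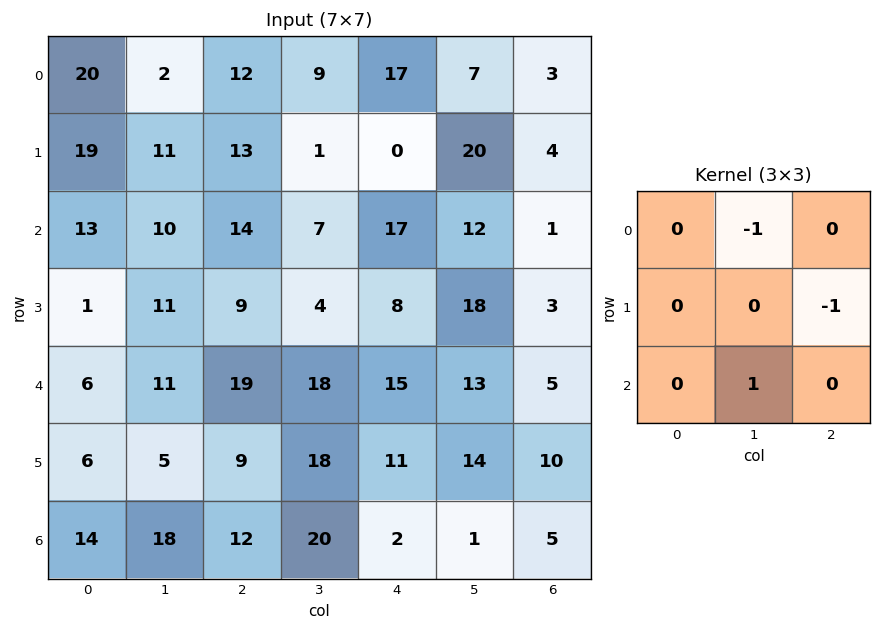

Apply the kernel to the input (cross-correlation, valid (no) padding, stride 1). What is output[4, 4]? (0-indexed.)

-22

The receptive field on the input at this output position is [15 13 5 / 11 14 10 / 2 1 5]. Elementwise product with the kernel and sum: 13·-1 + 10·-1 + 1·1.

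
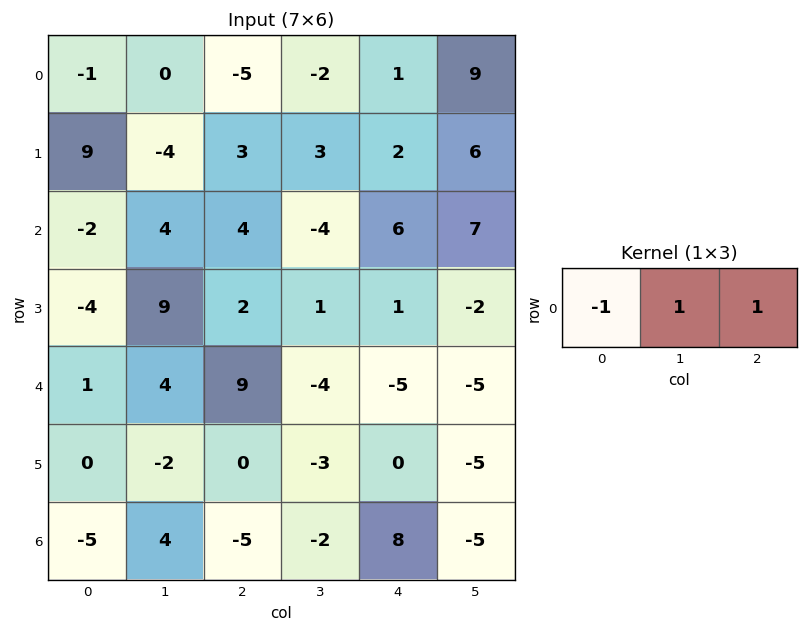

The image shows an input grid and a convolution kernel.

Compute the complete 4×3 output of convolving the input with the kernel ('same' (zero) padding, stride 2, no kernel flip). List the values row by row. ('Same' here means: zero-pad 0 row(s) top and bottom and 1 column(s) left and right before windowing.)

-1 -7 12
2 -4 17
5 1 -6
-1 -11 5

Output[0,0]: The receptive field on the zero-padded input at this output position is [0 -1 0]. Elementwise product with the kernel and sum: 0·-1 + -1·1 + 0·1.
Output[0,1]: The receptive field on the zero-padded input at this output position is [0 -5 -2]. Elementwise product with the kernel and sum: 0·-1 + -5·1 + -2·1.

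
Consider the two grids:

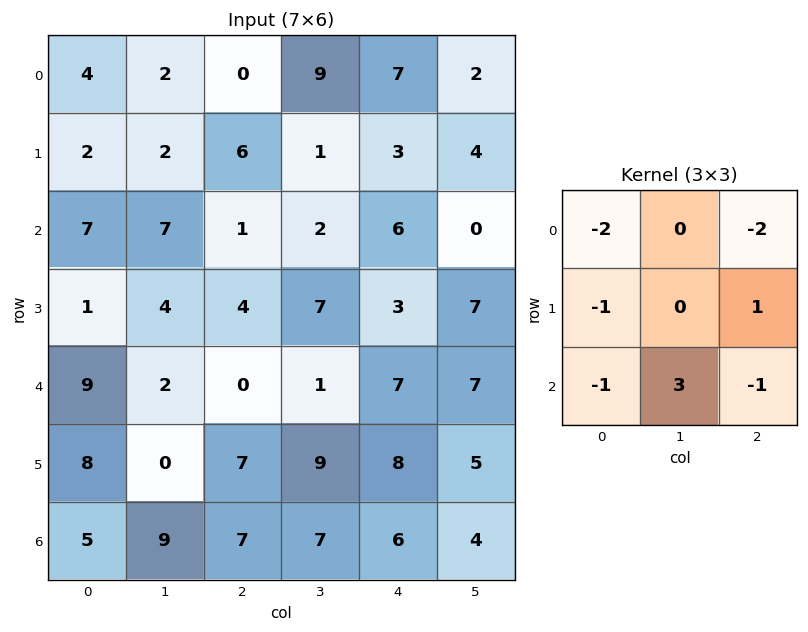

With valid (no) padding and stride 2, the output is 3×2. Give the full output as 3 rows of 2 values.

9 -18
-16 -19
-4 -5

Output[0,0]: The receptive field on the input at this output position is [4 2 0 / 2 2 6 / 7 7 1]. Elementwise product with the kernel and sum: 4·-2 + 0·-2 + 2·-1 + 6·1 + 7·-1 + 7·3 + 1·-1.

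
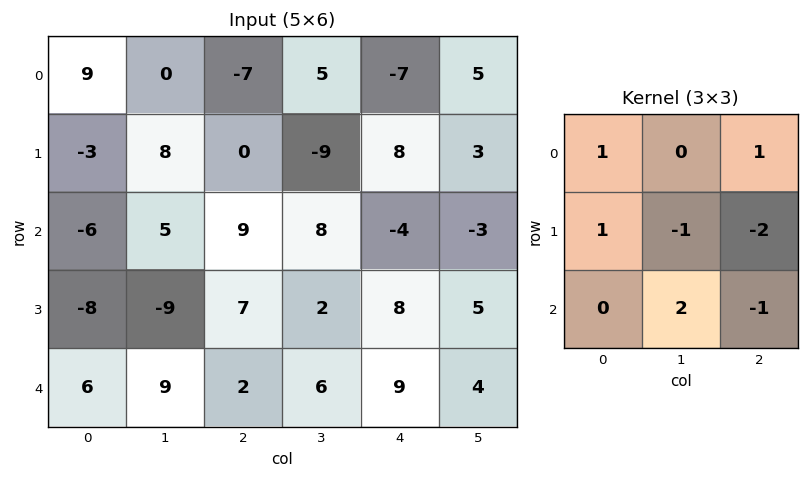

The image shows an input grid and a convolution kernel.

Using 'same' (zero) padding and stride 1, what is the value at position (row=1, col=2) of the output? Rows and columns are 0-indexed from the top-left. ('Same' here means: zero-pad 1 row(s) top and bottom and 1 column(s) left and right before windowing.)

The receptive field on the zero-padded input at this output position is [0 -7 5 / 8 0 -9 / 5 9 8]. Elementwise product with the kernel and sum: 0·1 + 5·1 + 8·1 + 0·-1 + -9·-2 + 9·2 + 8·-1.

41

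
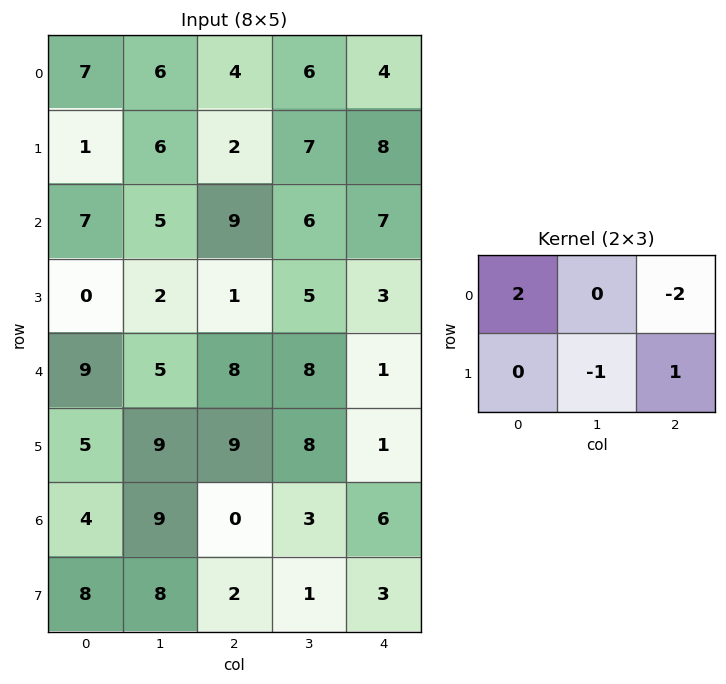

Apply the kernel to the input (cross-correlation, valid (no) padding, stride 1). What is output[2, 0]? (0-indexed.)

The receptive field on the input at this output position is [7 5 9 / 0 2 1]. Elementwise product with the kernel and sum: 7·2 + 9·-2 + 2·-1 + 1·1.

-5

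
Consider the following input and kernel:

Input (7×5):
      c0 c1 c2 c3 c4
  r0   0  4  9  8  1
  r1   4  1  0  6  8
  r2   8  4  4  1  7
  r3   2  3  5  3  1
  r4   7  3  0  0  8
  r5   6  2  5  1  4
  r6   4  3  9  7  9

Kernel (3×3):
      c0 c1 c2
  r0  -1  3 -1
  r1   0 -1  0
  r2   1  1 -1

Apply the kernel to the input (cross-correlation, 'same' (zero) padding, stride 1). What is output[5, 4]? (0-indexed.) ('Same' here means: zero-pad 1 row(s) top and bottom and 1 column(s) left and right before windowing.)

36

The receptive field on the zero-padded input at this output position is [0 8 0 / 1 4 0 / 7 9 0]. Elementwise product with the kernel and sum: 0·-1 + 8·3 + 0·-1 + 4·-1 + 7·1 + 9·1 + 0·-1.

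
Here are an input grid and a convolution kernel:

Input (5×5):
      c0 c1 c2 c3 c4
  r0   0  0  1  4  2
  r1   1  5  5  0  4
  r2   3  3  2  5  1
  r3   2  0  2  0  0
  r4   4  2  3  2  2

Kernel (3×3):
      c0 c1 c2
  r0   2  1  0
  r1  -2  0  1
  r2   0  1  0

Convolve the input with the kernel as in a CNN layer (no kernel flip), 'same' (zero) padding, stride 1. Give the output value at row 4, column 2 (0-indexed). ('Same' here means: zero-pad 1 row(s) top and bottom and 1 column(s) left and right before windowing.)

The receptive field on the zero-padded input at this output position is [0 2 0 / 2 3 2 / 0 0 0]. Elementwise product with the kernel and sum: 0·2 + 2·1 + 2·-2 + 2·1 + 0·1.

0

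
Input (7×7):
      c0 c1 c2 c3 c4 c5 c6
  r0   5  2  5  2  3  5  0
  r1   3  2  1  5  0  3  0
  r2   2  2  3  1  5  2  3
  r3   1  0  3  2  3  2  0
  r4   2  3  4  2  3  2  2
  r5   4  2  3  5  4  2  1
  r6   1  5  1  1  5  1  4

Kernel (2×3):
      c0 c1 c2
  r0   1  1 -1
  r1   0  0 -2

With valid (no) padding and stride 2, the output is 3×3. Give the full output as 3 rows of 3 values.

Output[0,0]: The receptive field on the input at this output position is [5 2 5 / 3 2 1]. Elementwise product with the kernel and sum: 5·1 + 2·1 + 5·-1 + 1·-2.

0 4 8
-5 -7 4
-5 -5 1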